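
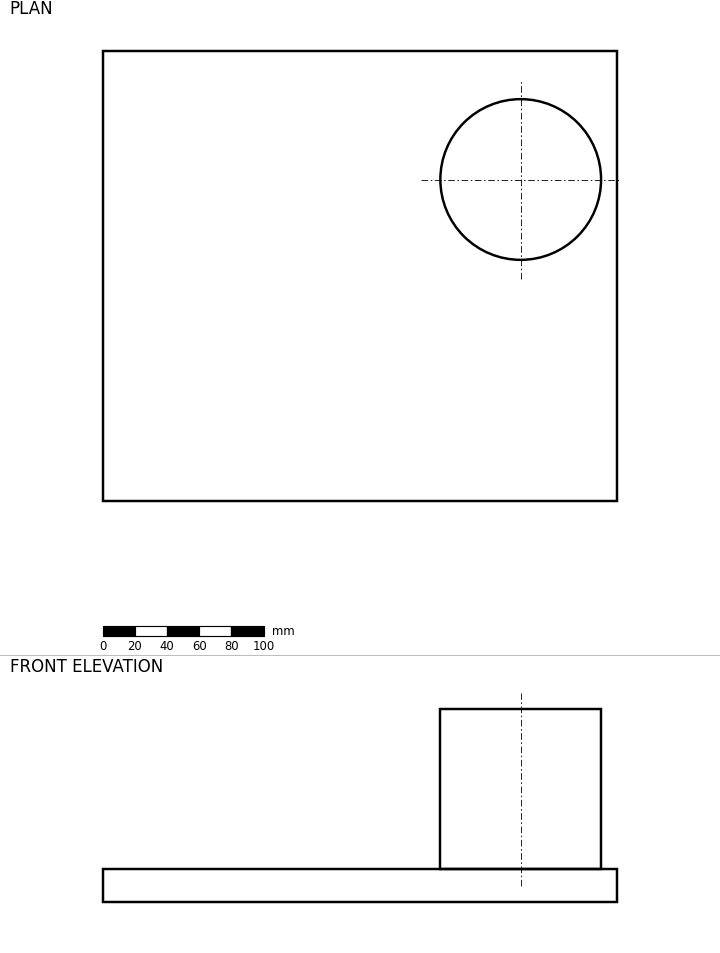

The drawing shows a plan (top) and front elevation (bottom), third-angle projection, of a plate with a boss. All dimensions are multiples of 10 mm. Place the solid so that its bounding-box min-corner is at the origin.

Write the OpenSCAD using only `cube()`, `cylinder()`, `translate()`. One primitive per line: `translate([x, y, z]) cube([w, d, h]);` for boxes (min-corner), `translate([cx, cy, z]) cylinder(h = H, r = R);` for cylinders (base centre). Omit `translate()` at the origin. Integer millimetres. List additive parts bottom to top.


cube([320, 280, 20]);
translate([260, 200, 20]) cylinder(h = 100, r = 50);


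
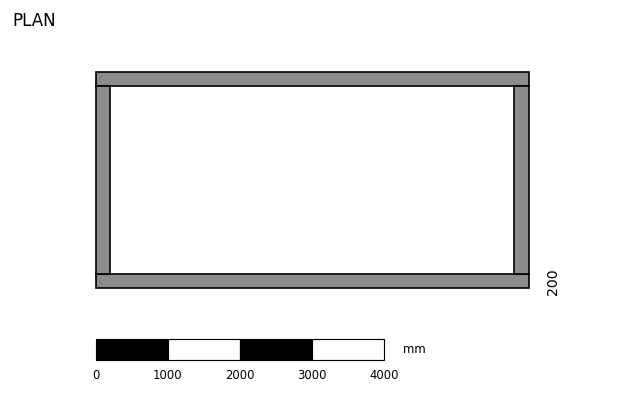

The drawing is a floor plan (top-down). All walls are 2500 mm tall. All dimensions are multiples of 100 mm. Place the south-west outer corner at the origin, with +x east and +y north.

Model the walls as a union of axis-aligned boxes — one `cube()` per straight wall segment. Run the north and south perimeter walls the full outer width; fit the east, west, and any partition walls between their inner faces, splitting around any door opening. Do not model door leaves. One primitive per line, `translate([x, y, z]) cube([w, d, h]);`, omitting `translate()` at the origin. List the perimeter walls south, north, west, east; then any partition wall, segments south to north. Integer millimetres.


cube([6000, 200, 2500]);
translate([0, 2800, 0]) cube([6000, 200, 2500]);
translate([0, 200, 0]) cube([200, 2600, 2500]);
translate([5800, 200, 0]) cube([200, 2600, 2500]);


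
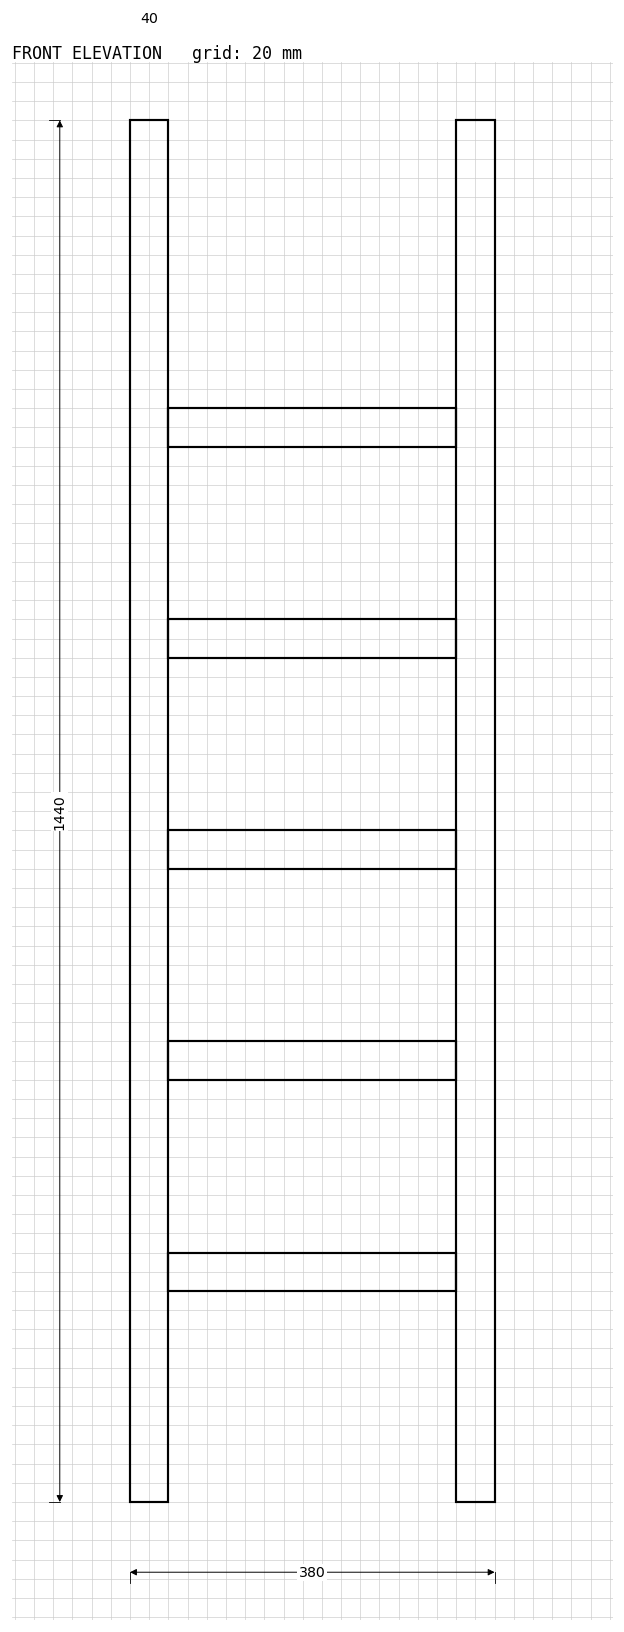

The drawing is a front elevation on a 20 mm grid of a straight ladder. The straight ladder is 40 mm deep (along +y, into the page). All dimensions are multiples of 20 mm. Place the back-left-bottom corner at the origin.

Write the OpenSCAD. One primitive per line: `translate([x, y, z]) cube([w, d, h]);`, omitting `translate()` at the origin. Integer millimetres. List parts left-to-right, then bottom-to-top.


cube([40, 40, 1440]);
translate([40, 0, 220]) cube([300, 40, 40]);
translate([40, 0, 440]) cube([300, 40, 40]);
translate([40, 0, 660]) cube([300, 40, 40]);
translate([40, 0, 880]) cube([300, 40, 40]);
translate([40, 0, 1100]) cube([300, 40, 40]);
translate([340, 0, 0]) cube([40, 40, 1440]);


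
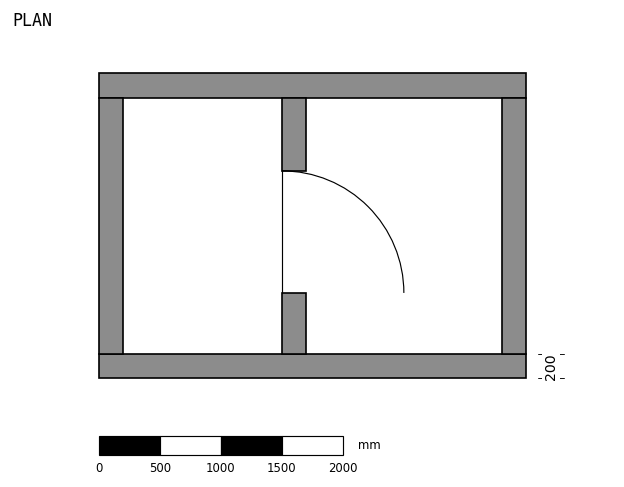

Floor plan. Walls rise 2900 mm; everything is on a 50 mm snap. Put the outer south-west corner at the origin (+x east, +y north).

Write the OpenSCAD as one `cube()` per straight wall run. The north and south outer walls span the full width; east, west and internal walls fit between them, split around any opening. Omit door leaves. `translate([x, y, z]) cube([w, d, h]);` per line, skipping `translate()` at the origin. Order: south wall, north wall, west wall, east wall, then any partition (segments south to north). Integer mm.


cube([3500, 200, 2900]);
translate([0, 2300, 0]) cube([3500, 200, 2900]);
translate([0, 200, 0]) cube([200, 2100, 2900]);
translate([3300, 200, 0]) cube([200, 2100, 2900]);
translate([1500, 200, 0]) cube([200, 500, 2900]);
translate([1500, 1700, 0]) cube([200, 600, 2900]);


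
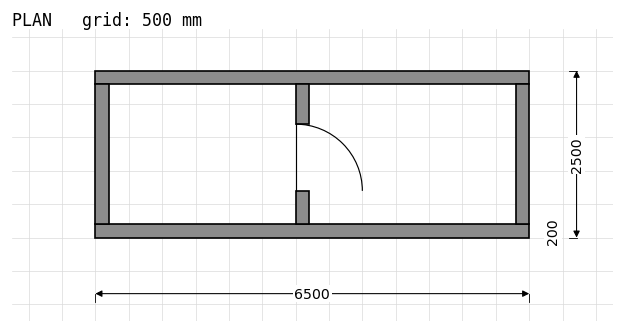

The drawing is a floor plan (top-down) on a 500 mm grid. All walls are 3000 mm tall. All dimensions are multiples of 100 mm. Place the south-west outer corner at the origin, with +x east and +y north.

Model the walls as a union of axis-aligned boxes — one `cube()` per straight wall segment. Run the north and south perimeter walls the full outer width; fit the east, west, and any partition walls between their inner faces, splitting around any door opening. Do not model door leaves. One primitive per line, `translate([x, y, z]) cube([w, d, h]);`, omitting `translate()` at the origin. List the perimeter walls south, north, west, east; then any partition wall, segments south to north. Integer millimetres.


cube([6500, 200, 3000]);
translate([0, 2300, 0]) cube([6500, 200, 3000]);
translate([0, 200, 0]) cube([200, 2100, 3000]);
translate([6300, 200, 0]) cube([200, 2100, 3000]);
translate([3000, 200, 0]) cube([200, 500, 3000]);
translate([3000, 1700, 0]) cube([200, 600, 3000]);


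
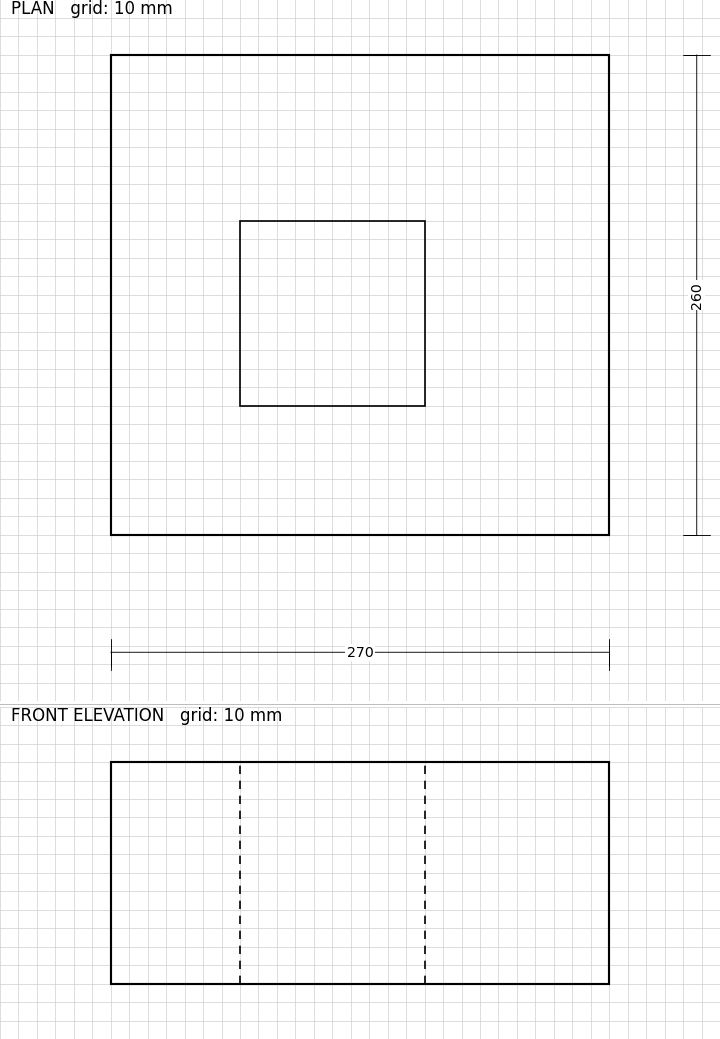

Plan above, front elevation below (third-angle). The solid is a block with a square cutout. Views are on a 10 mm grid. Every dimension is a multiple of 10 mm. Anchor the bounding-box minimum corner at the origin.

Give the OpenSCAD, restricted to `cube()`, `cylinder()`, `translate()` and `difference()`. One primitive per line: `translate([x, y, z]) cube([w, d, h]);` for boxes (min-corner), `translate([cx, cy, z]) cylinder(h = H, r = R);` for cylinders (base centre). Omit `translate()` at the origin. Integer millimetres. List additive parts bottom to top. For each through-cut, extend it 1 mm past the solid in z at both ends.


difference() {
  cube([270, 260, 120]);
  translate([70, 70, -1]) cube([100, 100, 122]);
}


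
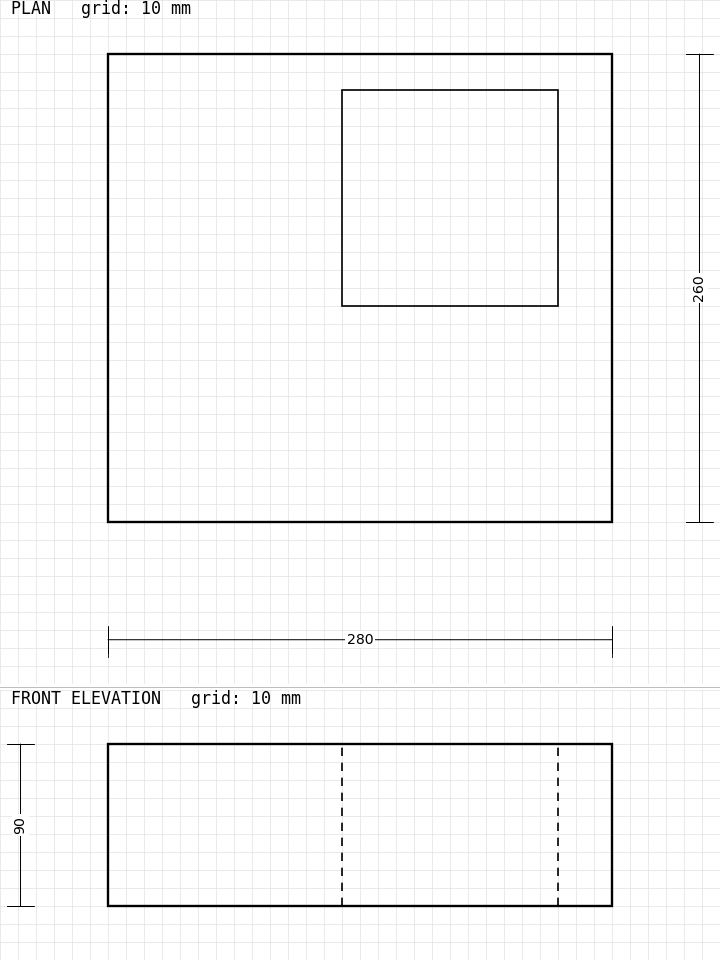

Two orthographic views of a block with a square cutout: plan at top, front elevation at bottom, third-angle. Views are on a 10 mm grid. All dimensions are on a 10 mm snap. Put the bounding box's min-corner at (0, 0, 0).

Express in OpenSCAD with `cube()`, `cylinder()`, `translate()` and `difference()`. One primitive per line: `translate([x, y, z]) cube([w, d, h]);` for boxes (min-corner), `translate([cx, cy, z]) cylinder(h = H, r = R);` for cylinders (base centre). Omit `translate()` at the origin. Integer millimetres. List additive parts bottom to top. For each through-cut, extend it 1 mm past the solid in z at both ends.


difference() {
  cube([280, 260, 90]);
  translate([130, 120, -1]) cube([120, 120, 92]);
}


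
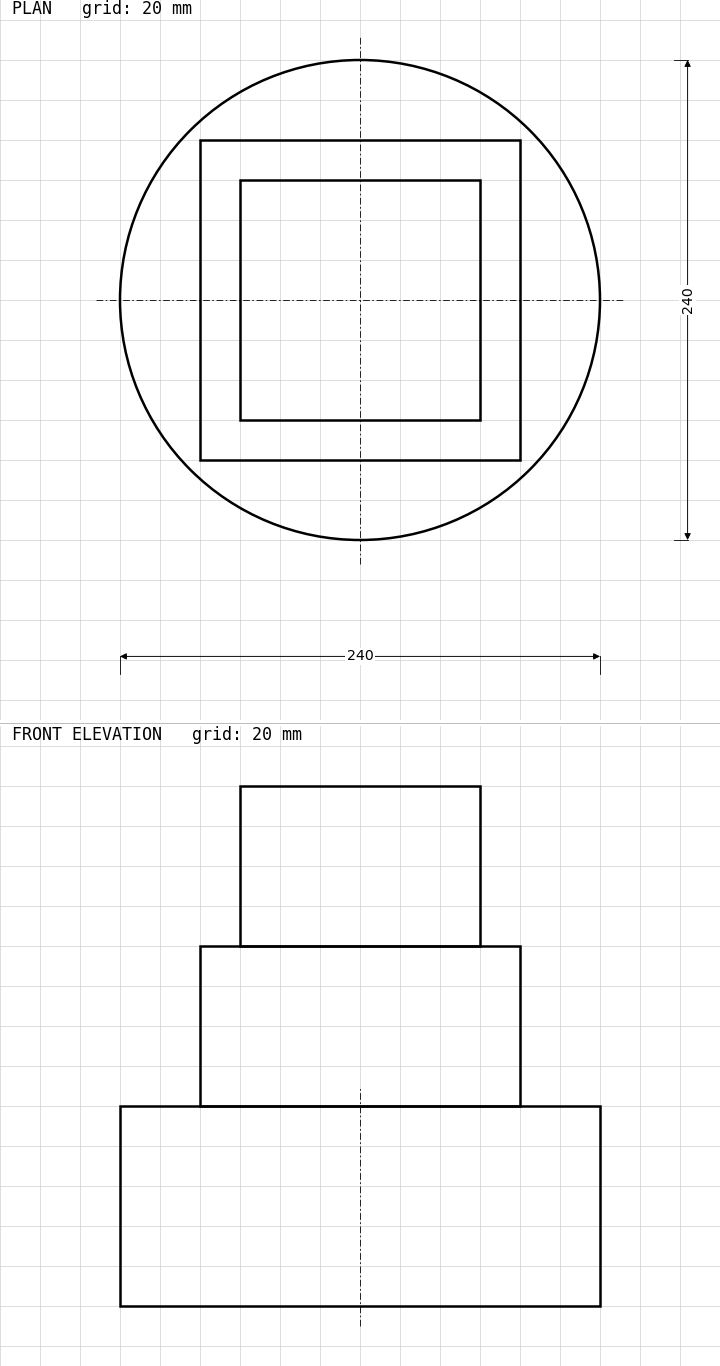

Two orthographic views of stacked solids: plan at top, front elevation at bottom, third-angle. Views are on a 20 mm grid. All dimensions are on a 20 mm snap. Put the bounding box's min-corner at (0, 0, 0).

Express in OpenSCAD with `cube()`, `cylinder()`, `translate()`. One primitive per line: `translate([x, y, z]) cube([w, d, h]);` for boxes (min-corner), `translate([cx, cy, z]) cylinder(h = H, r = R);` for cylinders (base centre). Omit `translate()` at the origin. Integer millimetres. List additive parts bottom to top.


translate([120, 120, 0]) cylinder(h = 100, r = 120);
translate([40, 40, 100]) cube([160, 160, 80]);
translate([60, 60, 180]) cube([120, 120, 80]);


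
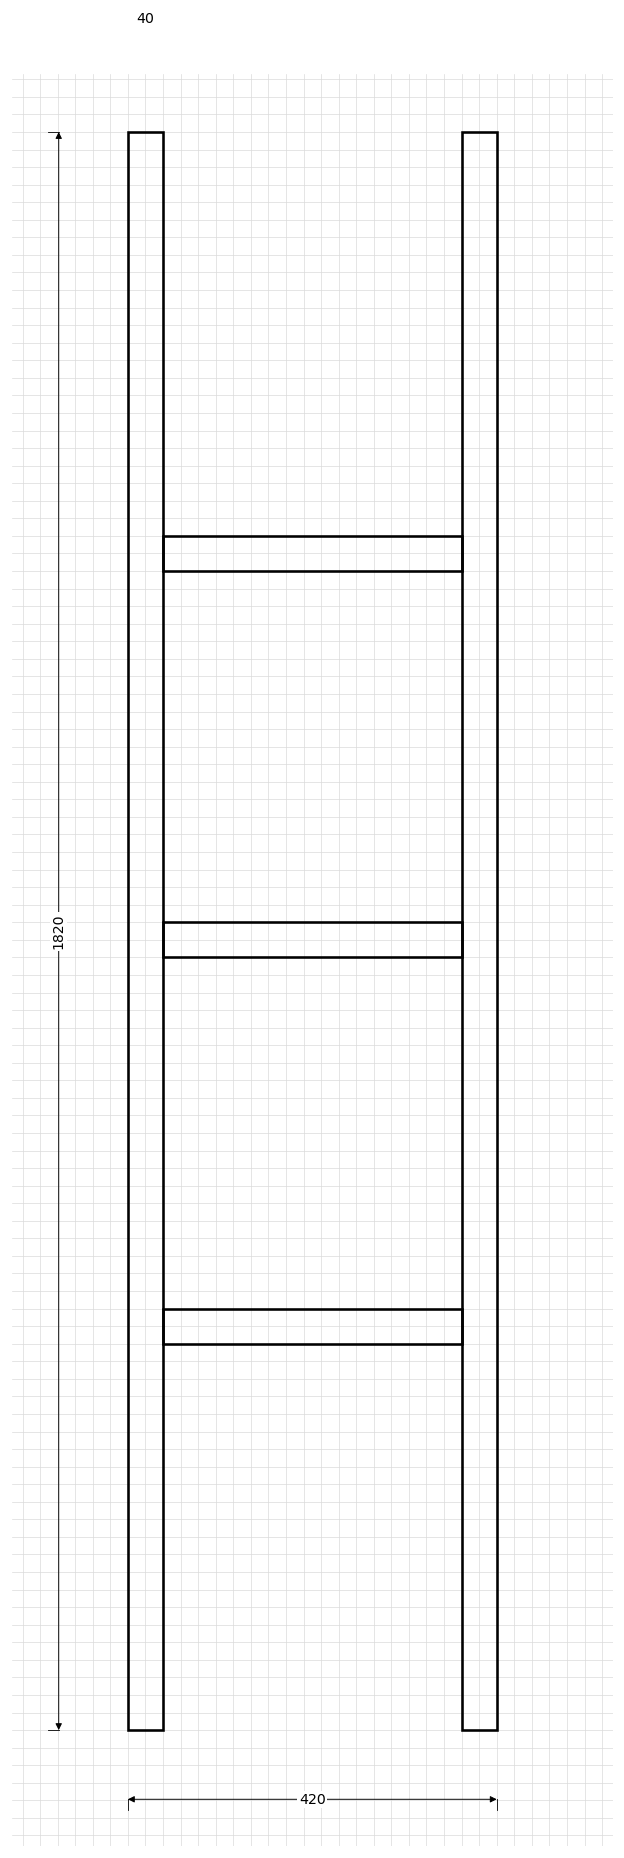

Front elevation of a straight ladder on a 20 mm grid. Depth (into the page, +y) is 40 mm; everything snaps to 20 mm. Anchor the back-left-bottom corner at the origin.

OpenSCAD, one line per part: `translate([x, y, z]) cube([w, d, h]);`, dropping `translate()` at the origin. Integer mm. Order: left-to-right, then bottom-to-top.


cube([40, 40, 1820]);
translate([40, 0, 440]) cube([340, 40, 40]);
translate([40, 0, 880]) cube([340, 40, 40]);
translate([40, 0, 1320]) cube([340, 40, 40]);
translate([380, 0, 0]) cube([40, 40, 1820]);


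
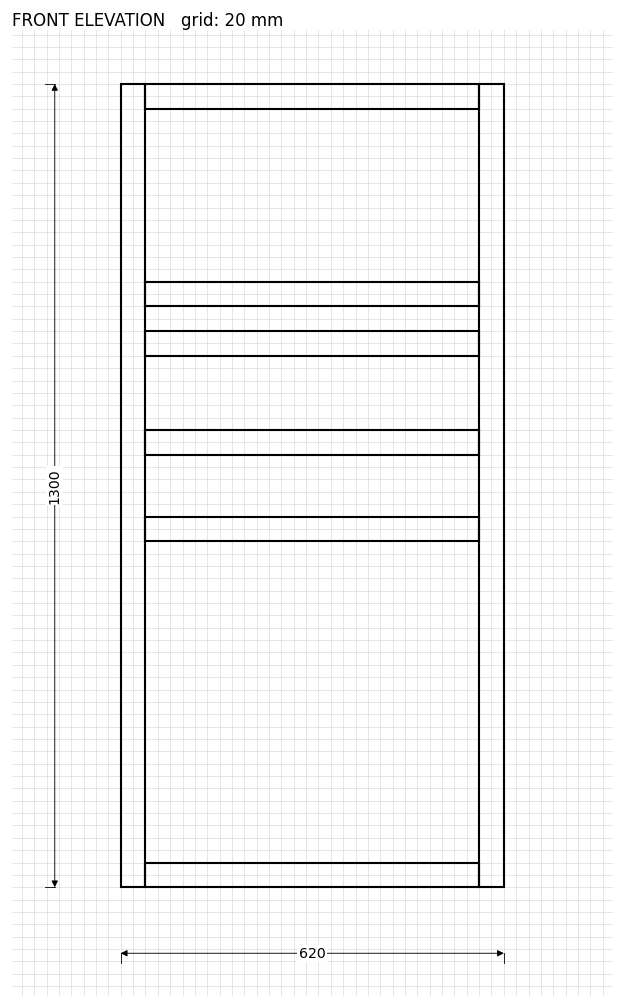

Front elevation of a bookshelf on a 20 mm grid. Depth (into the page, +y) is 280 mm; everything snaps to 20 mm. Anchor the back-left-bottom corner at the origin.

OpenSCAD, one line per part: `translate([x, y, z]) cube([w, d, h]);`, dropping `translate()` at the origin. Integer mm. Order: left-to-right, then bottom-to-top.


cube([40, 280, 1300]);
translate([40, 0, 0]) cube([540, 280, 40]);
translate([40, 0, 560]) cube([540, 280, 40]);
translate([40, 0, 700]) cube([540, 280, 40]);
translate([40, 0, 860]) cube([540, 280, 40]);
translate([40, 0, 940]) cube([540, 280, 40]);
translate([40, 0, 1260]) cube([540, 280, 40]);
translate([580, 0, 0]) cube([40, 280, 1300]);


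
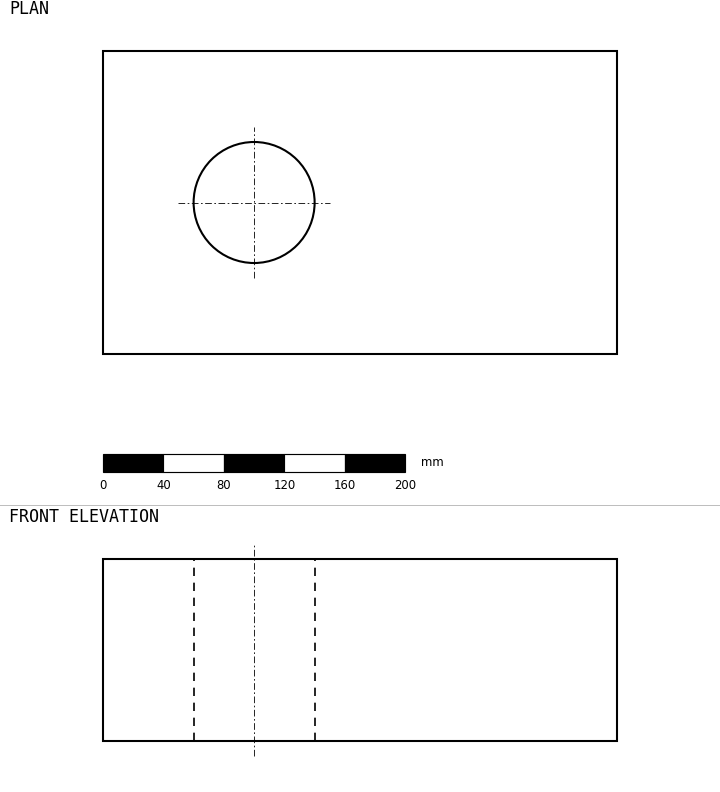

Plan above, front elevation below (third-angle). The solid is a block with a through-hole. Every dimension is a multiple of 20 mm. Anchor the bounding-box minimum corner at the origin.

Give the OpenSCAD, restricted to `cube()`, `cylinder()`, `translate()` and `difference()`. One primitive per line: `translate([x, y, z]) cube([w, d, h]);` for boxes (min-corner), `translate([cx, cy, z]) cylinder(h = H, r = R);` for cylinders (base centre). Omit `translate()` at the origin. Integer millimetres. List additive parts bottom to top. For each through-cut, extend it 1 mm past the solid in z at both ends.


difference() {
  cube([340, 200, 120]);
  translate([100, 100, -1]) cylinder(h = 122, r = 40);
}


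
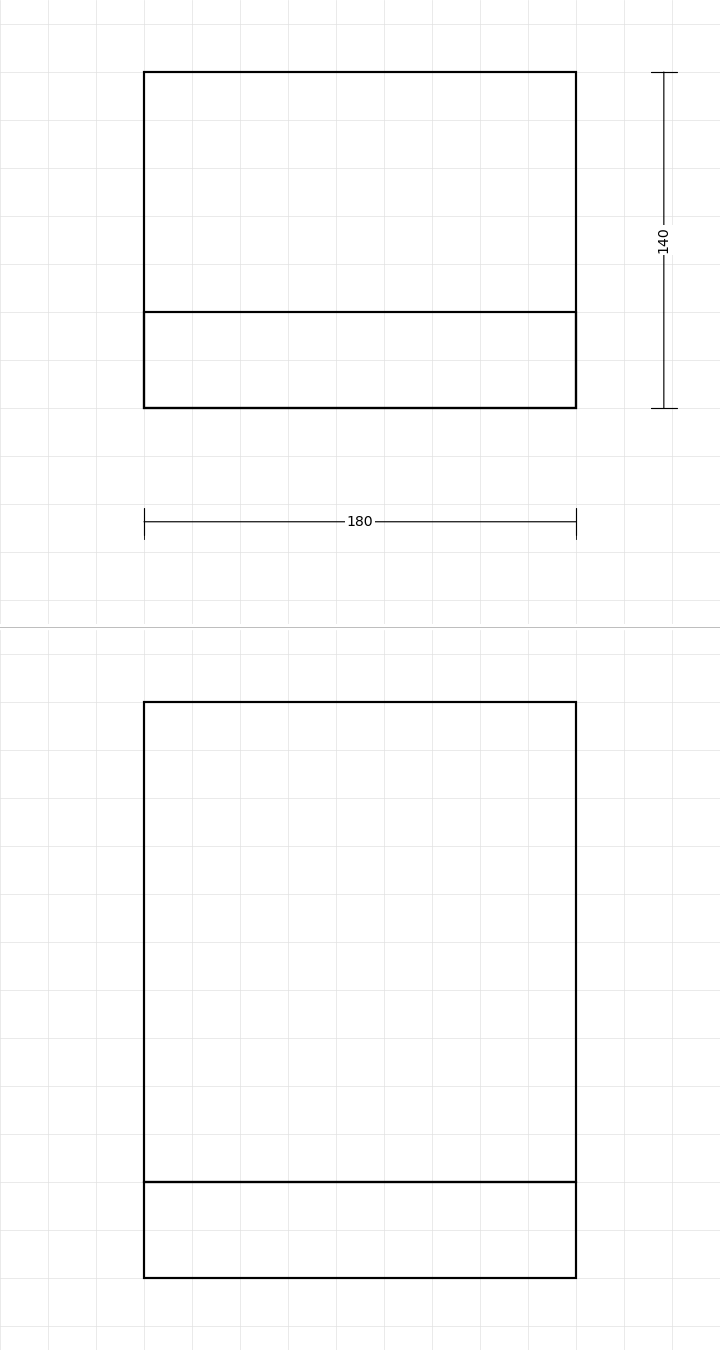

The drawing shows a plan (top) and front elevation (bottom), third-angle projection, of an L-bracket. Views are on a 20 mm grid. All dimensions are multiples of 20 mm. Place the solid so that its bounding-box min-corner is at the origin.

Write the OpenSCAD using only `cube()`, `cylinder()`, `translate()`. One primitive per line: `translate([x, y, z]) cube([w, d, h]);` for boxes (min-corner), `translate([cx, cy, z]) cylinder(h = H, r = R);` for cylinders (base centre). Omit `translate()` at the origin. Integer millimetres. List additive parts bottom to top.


cube([180, 140, 40]);
translate([0, 0, 40]) cube([180, 40, 200]);


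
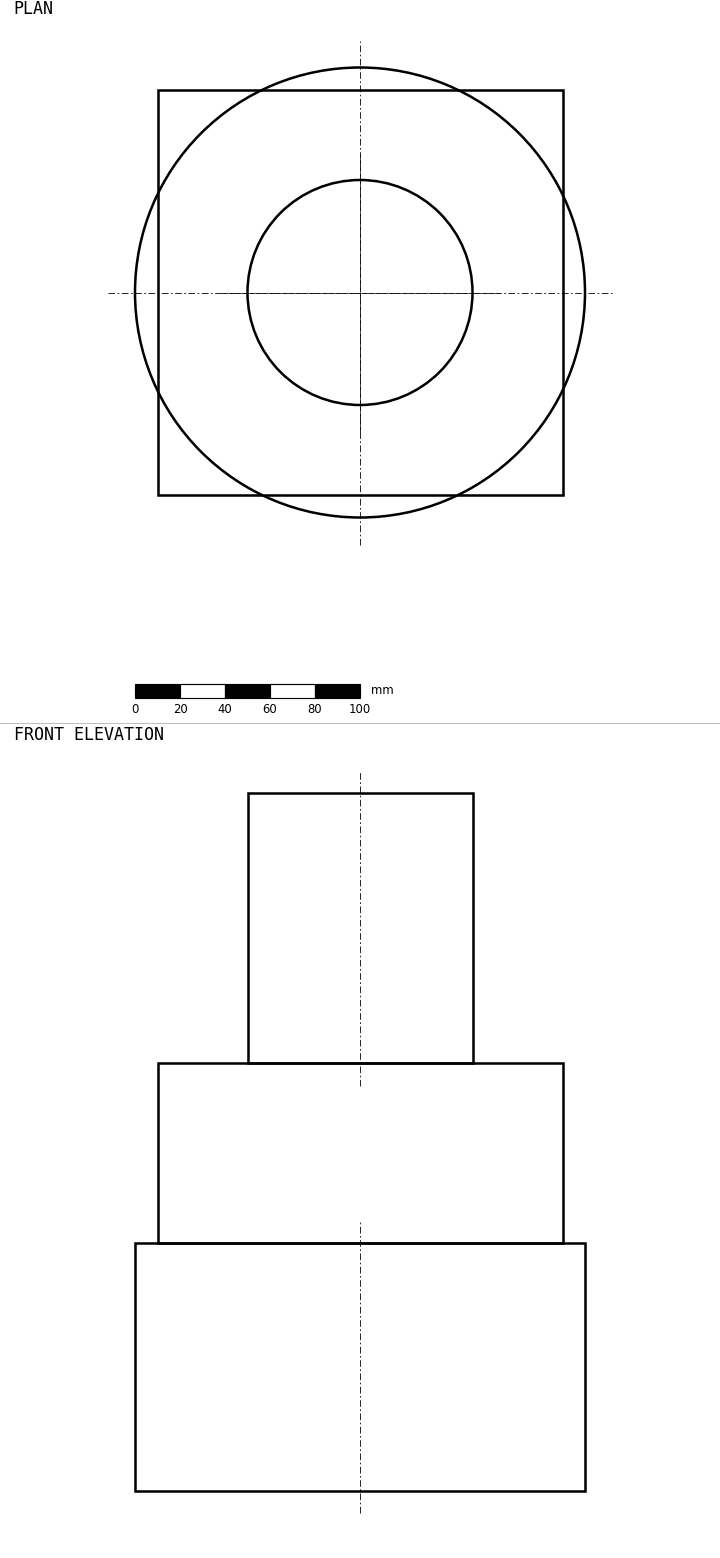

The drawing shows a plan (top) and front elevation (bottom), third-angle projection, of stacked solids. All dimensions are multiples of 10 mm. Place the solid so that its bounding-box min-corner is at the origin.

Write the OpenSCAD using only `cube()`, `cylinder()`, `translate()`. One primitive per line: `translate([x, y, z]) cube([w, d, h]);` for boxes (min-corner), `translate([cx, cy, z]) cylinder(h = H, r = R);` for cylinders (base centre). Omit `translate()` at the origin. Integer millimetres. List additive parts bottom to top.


translate([100, 100, 0]) cylinder(h = 110, r = 100);
translate([10, 10, 110]) cube([180, 180, 80]);
translate([100, 100, 190]) cylinder(h = 120, r = 50);


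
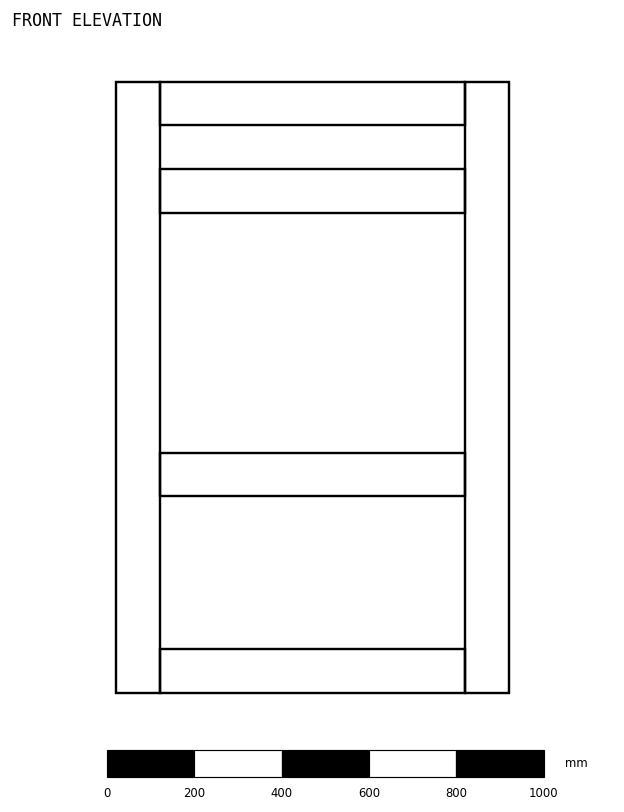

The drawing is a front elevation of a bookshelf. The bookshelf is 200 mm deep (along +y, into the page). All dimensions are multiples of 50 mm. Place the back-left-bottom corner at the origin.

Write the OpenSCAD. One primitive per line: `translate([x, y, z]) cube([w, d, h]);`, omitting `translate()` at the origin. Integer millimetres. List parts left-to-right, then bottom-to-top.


cube([100, 200, 1400]);
translate([100, 0, 0]) cube([700, 200, 100]);
translate([100, 0, 450]) cube([700, 200, 100]);
translate([100, 0, 1100]) cube([700, 200, 100]);
translate([100, 0, 1300]) cube([700, 200, 100]);
translate([800, 0, 0]) cube([100, 200, 1400]);


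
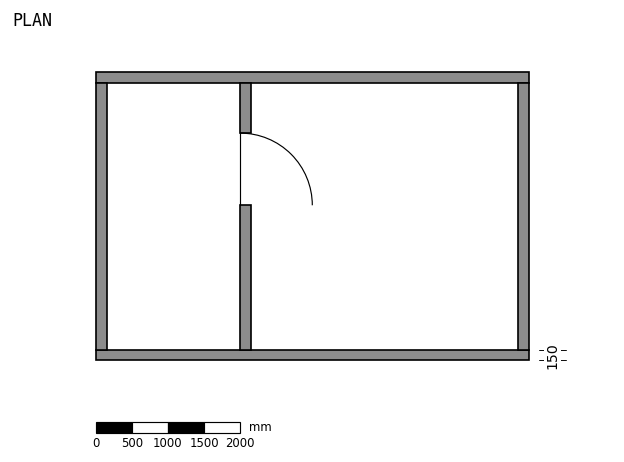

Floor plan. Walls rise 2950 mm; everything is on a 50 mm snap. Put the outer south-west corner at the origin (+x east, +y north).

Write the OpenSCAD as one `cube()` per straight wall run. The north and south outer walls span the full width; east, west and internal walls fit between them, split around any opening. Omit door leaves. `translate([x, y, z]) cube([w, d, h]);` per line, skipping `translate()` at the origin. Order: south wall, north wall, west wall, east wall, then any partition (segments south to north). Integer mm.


cube([6000, 150, 2950]);
translate([0, 3850, 0]) cube([6000, 150, 2950]);
translate([0, 150, 0]) cube([150, 3700, 2950]);
translate([5850, 150, 0]) cube([150, 3700, 2950]);
translate([2000, 150, 0]) cube([150, 2000, 2950]);
translate([2000, 3150, 0]) cube([150, 700, 2950]);


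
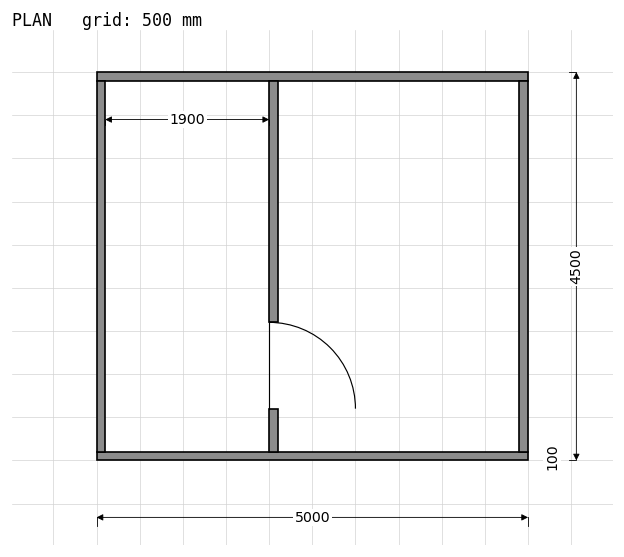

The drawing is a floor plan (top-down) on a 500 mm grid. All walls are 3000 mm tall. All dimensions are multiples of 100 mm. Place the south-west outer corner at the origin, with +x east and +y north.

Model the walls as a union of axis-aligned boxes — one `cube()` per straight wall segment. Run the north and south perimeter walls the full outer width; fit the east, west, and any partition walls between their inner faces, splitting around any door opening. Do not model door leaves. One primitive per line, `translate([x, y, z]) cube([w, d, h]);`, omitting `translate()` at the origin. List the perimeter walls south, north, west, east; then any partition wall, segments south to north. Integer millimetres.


cube([5000, 100, 3000]);
translate([0, 4400, 0]) cube([5000, 100, 3000]);
translate([0, 100, 0]) cube([100, 4300, 3000]);
translate([4900, 100, 0]) cube([100, 4300, 3000]);
translate([2000, 100, 0]) cube([100, 500, 3000]);
translate([2000, 1600, 0]) cube([100, 2800, 3000]);


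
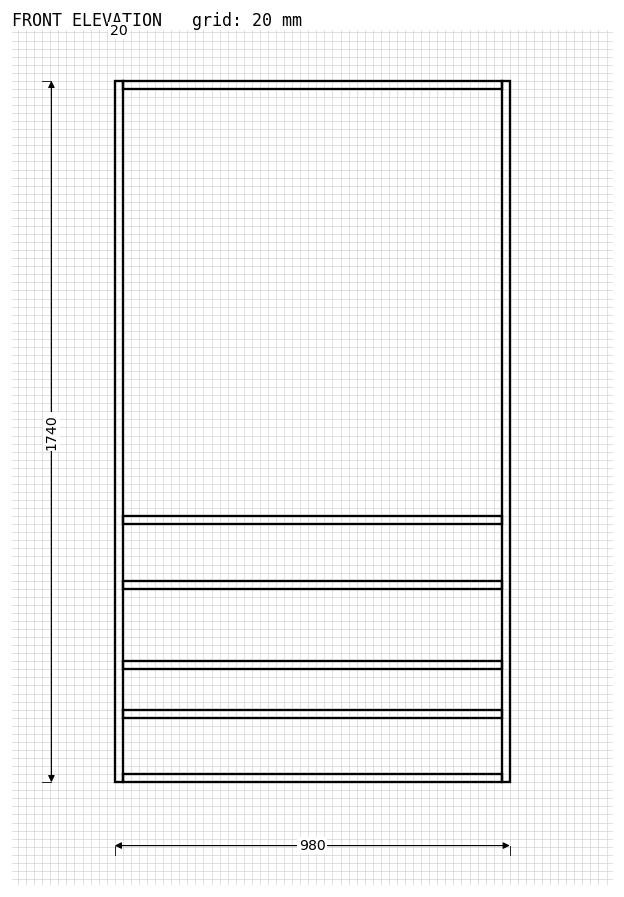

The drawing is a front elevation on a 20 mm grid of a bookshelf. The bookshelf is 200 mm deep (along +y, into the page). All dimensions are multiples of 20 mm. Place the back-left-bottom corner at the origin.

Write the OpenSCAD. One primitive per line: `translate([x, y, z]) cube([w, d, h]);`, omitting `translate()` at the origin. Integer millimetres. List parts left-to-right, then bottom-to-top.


cube([20, 200, 1740]);
translate([20, 0, 0]) cube([940, 200, 20]);
translate([20, 0, 160]) cube([940, 200, 20]);
translate([20, 0, 280]) cube([940, 200, 20]);
translate([20, 0, 480]) cube([940, 200, 20]);
translate([20, 0, 640]) cube([940, 200, 20]);
translate([20, 0, 1720]) cube([940, 200, 20]);
translate([960, 0, 0]) cube([20, 200, 1740]);


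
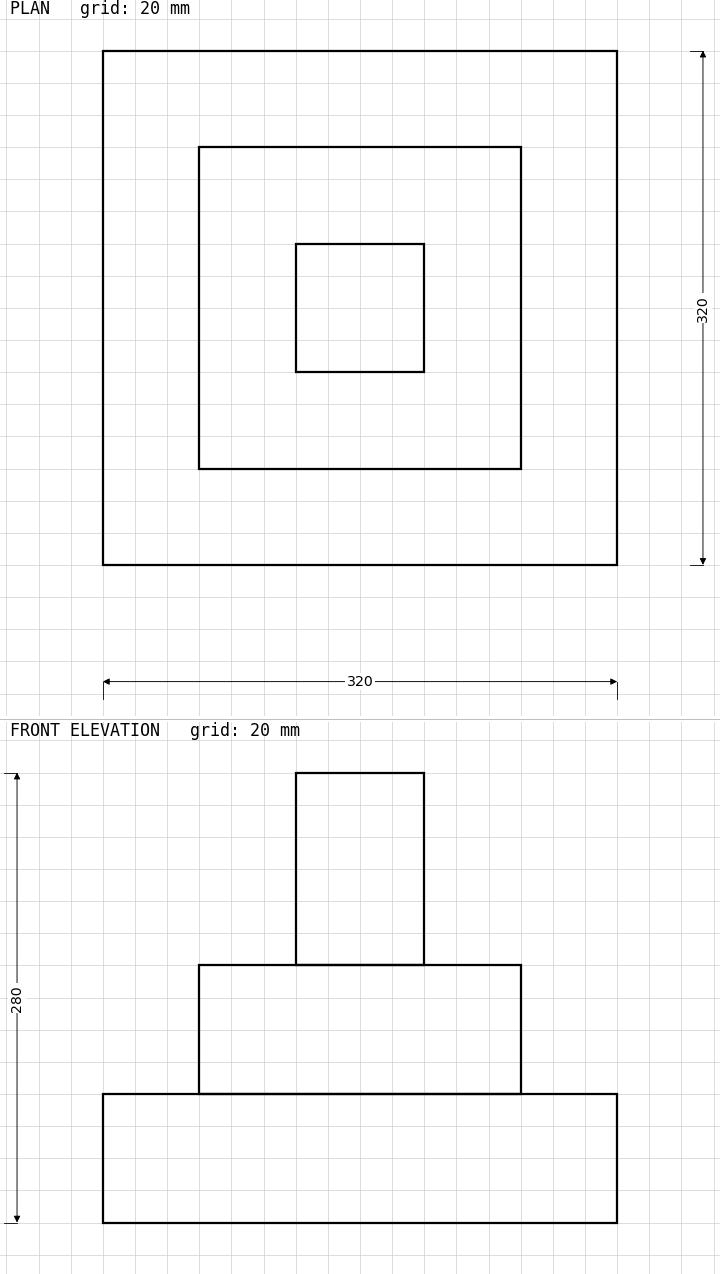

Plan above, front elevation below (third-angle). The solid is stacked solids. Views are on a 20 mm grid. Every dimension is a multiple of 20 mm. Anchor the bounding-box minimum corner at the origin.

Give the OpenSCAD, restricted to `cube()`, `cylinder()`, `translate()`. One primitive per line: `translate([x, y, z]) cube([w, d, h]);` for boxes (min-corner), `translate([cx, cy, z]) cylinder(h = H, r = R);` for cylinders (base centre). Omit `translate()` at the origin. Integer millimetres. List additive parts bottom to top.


cube([320, 320, 80]);
translate([60, 60, 80]) cube([200, 200, 80]);
translate([120, 120, 160]) cube([80, 80, 120]);


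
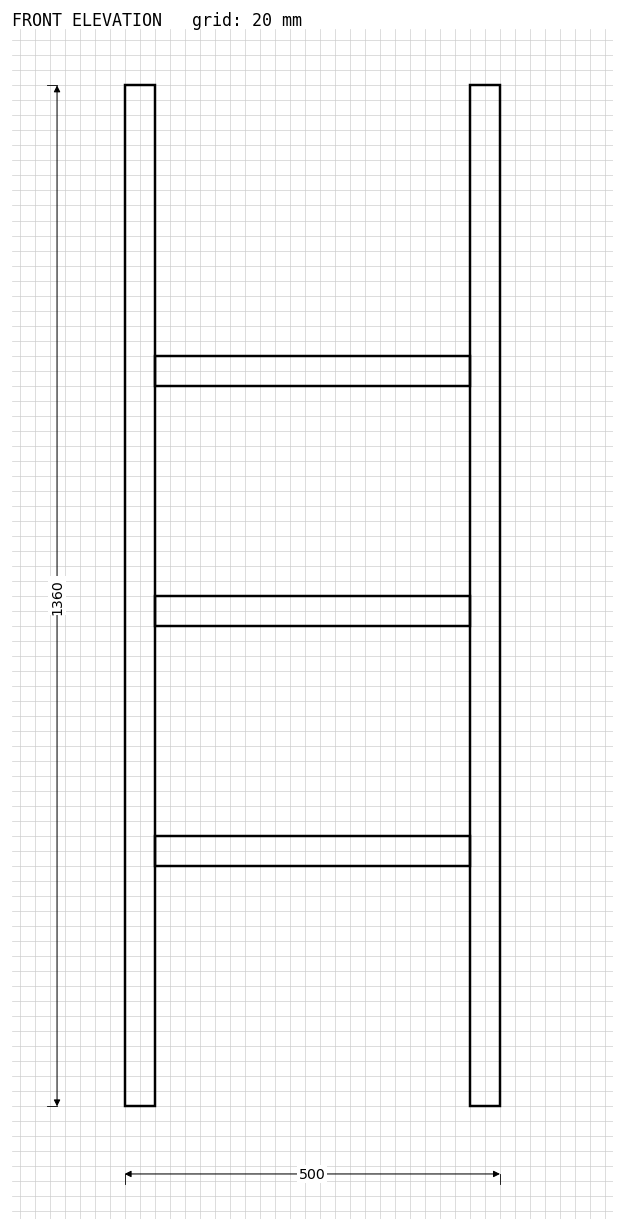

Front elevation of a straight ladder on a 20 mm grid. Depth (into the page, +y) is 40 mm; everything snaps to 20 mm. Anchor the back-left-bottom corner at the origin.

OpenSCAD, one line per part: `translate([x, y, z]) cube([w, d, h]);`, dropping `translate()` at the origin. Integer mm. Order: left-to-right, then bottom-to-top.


cube([40, 40, 1360]);
translate([40, 0, 320]) cube([420, 40, 40]);
translate([40, 0, 640]) cube([420, 40, 40]);
translate([40, 0, 960]) cube([420, 40, 40]);
translate([460, 0, 0]) cube([40, 40, 1360]);


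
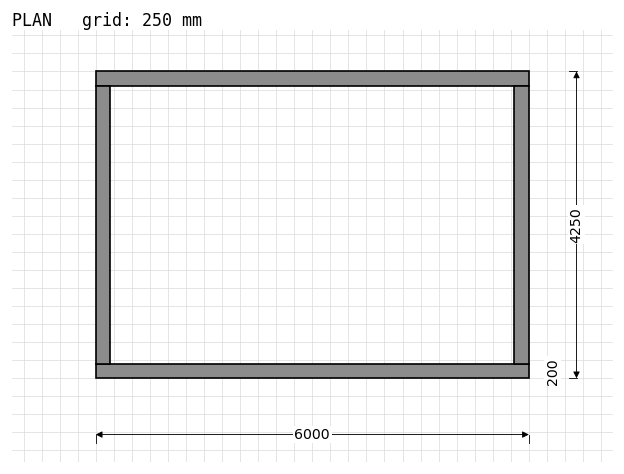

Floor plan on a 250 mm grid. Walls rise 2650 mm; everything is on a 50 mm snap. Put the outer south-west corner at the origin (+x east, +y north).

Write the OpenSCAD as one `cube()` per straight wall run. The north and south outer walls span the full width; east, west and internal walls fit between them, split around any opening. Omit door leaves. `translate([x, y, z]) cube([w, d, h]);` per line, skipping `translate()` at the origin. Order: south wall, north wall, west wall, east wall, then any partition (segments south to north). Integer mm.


cube([6000, 200, 2650]);
translate([0, 4050, 0]) cube([6000, 200, 2650]);
translate([0, 200, 0]) cube([200, 3850, 2650]);
translate([5800, 200, 0]) cube([200, 3850, 2650]);


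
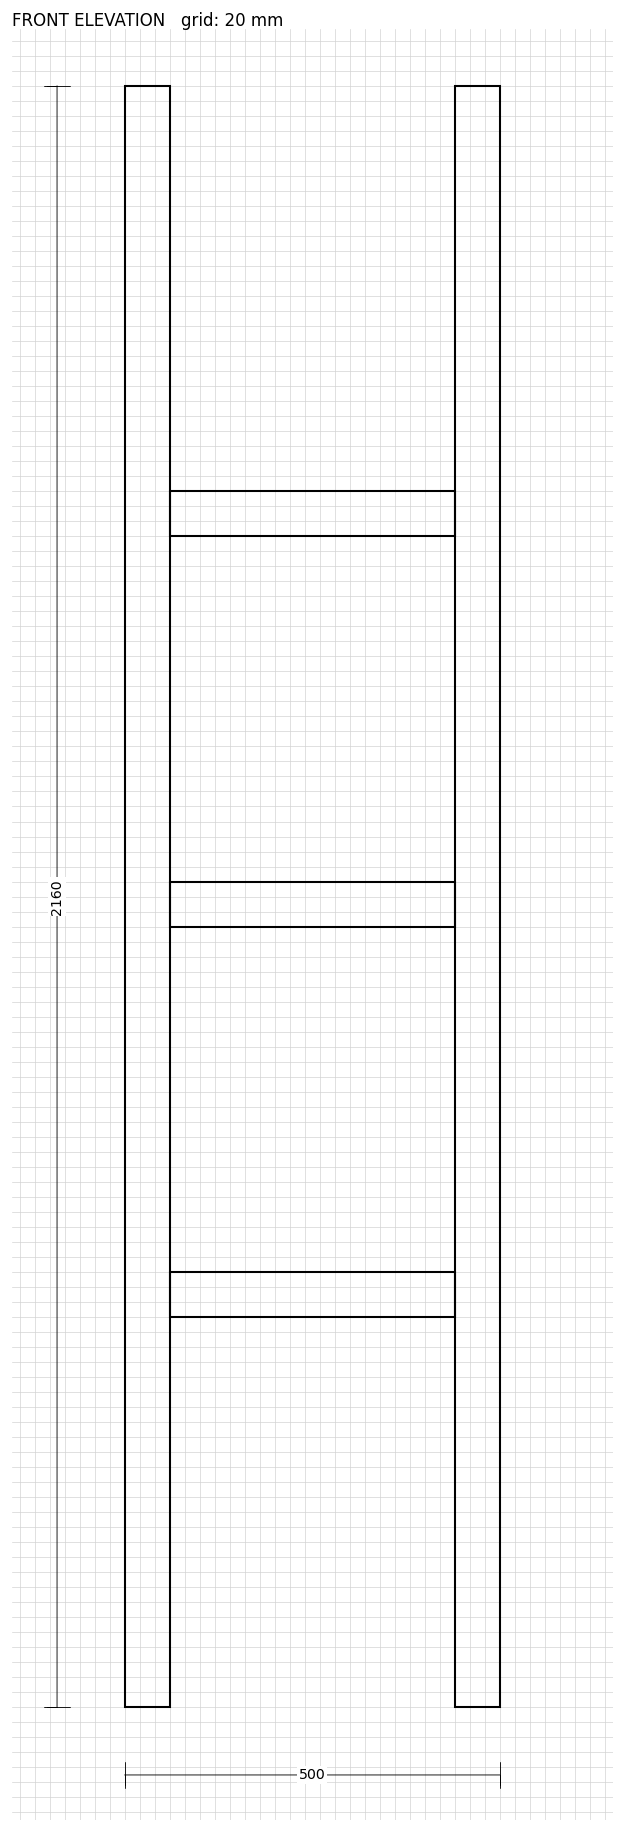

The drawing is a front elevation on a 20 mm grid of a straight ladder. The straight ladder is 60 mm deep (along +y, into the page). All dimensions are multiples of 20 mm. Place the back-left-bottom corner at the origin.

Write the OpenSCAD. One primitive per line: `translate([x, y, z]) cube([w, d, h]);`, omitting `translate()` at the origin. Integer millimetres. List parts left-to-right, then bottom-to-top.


cube([60, 60, 2160]);
translate([60, 0, 520]) cube([380, 60, 60]);
translate([60, 0, 1040]) cube([380, 60, 60]);
translate([60, 0, 1560]) cube([380, 60, 60]);
translate([440, 0, 0]) cube([60, 60, 2160]);


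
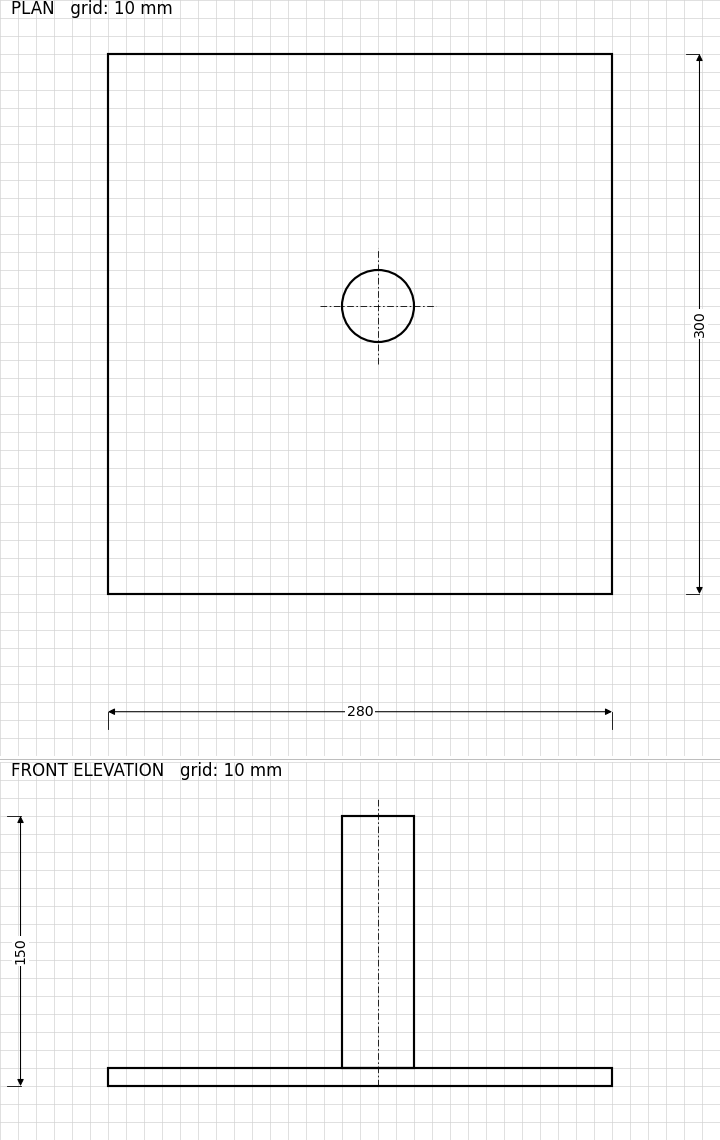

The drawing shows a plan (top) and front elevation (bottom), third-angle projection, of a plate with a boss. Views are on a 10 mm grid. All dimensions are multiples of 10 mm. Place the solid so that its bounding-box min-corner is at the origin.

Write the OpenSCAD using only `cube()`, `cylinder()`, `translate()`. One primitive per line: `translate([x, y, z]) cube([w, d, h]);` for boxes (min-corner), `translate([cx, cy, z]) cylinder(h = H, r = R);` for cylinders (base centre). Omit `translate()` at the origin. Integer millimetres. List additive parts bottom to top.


cube([280, 300, 10]);
translate([150, 160, 10]) cylinder(h = 140, r = 20);


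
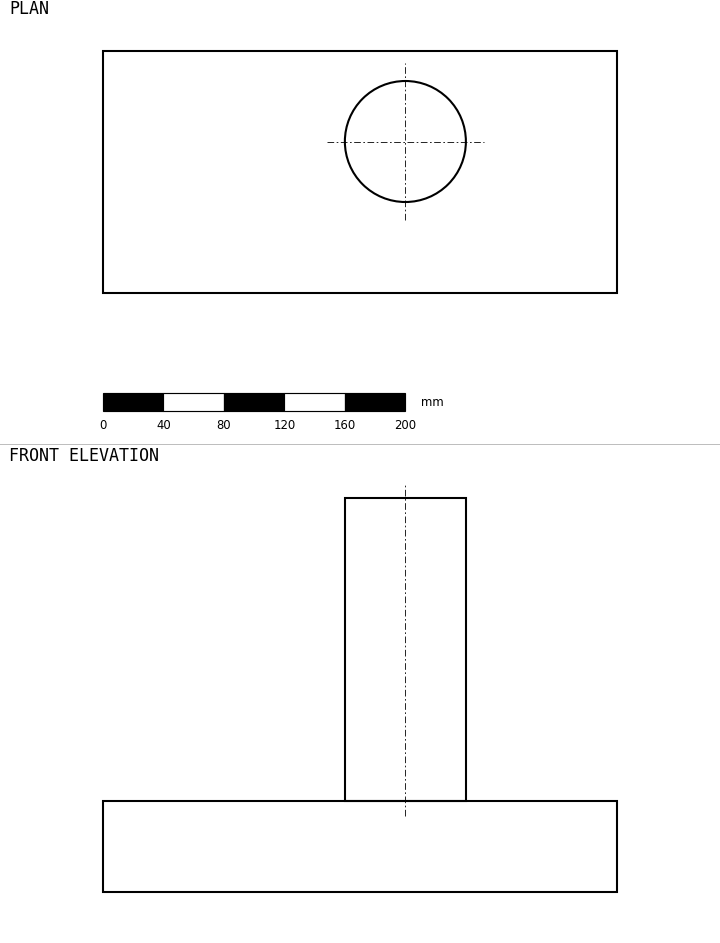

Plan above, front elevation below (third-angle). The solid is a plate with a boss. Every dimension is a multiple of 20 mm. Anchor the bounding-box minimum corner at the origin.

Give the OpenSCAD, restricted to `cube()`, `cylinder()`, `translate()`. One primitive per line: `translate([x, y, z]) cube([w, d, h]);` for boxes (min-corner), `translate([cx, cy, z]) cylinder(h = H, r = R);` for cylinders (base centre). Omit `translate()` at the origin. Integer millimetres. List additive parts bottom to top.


cube([340, 160, 60]);
translate([200, 100, 60]) cylinder(h = 200, r = 40);


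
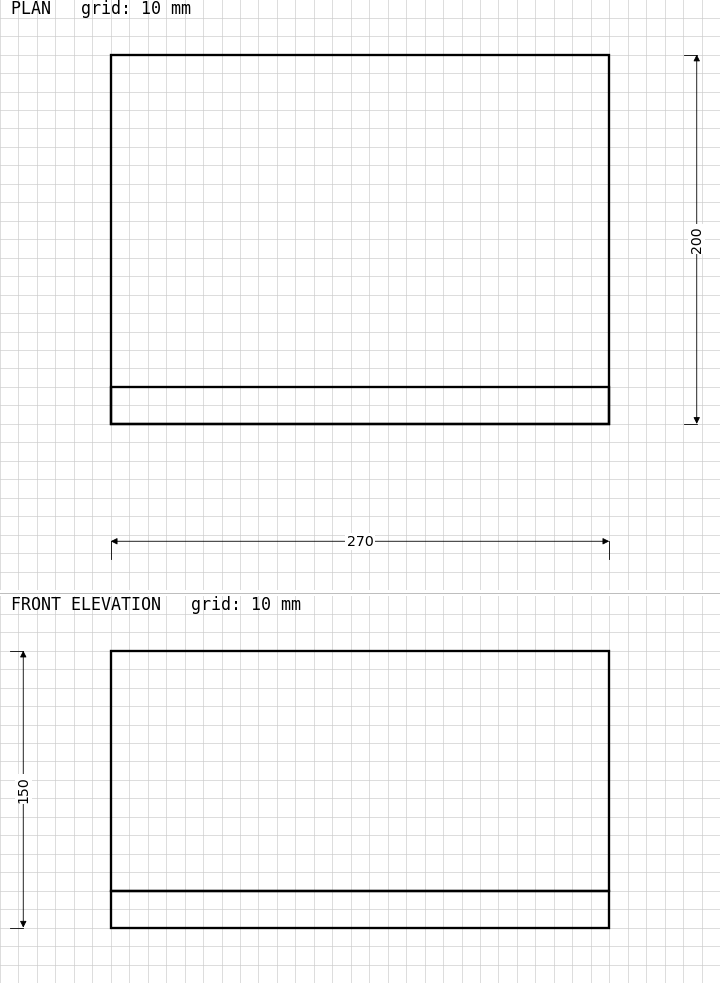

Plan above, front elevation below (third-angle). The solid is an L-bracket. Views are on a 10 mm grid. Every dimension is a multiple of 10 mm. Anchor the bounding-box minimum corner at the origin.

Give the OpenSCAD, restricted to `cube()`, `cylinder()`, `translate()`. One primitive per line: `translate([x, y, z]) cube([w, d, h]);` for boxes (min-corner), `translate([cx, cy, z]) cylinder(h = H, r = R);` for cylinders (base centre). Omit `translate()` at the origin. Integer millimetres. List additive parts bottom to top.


cube([270, 200, 20]);
translate([0, 0, 20]) cube([270, 20, 130]);


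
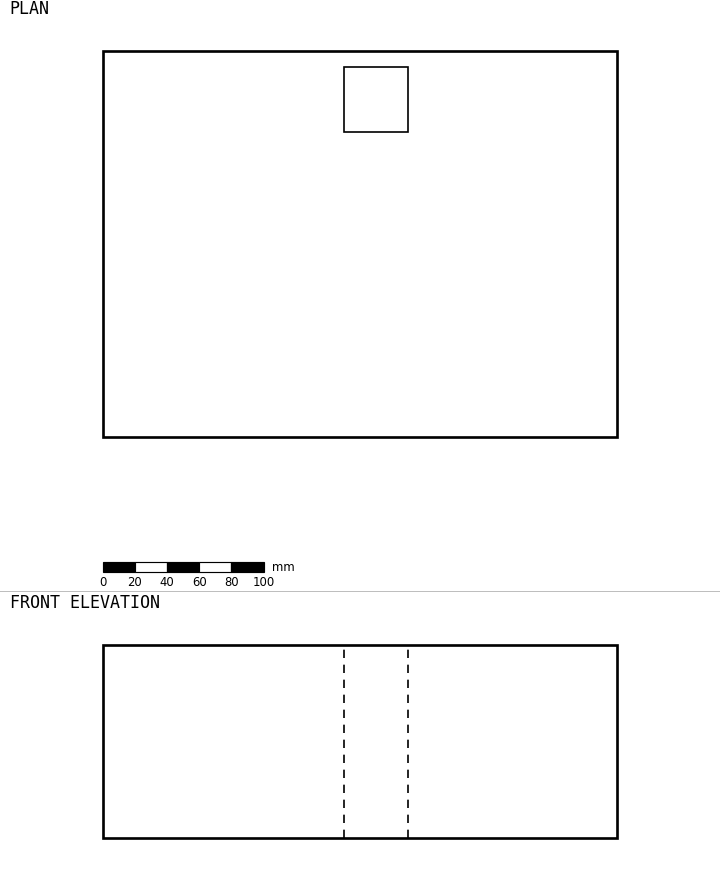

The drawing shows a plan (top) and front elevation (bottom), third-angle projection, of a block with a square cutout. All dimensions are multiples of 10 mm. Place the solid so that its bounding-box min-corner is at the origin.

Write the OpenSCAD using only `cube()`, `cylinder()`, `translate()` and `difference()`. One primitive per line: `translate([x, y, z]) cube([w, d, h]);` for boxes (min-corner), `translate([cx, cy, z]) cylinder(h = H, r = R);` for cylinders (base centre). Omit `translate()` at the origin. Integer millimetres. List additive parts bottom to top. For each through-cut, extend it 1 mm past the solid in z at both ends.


difference() {
  cube([320, 240, 120]);
  translate([150, 190, -1]) cube([40, 40, 122]);
}


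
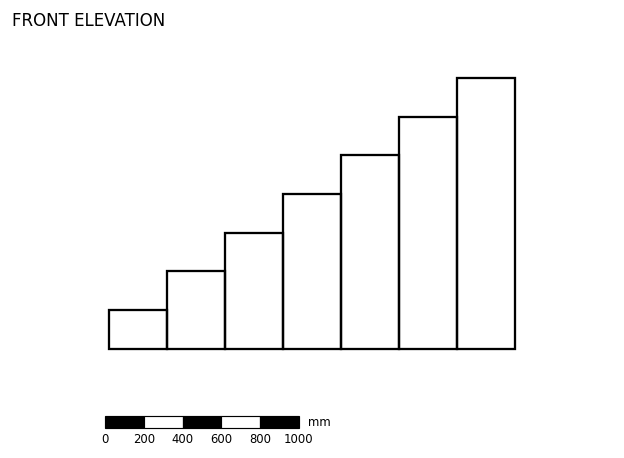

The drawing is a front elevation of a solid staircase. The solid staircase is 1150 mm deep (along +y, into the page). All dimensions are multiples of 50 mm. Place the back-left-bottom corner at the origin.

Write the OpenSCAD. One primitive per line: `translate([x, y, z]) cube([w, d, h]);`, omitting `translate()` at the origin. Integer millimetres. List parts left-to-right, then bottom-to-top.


cube([300, 1150, 200]);
translate([300, 0, 0]) cube([300, 1150, 400]);
translate([600, 0, 0]) cube([300, 1150, 600]);
translate([900, 0, 0]) cube([300, 1150, 800]);
translate([1200, 0, 0]) cube([300, 1150, 1000]);
translate([1500, 0, 0]) cube([300, 1150, 1200]);
translate([1800, 0, 0]) cube([300, 1150, 1400]);


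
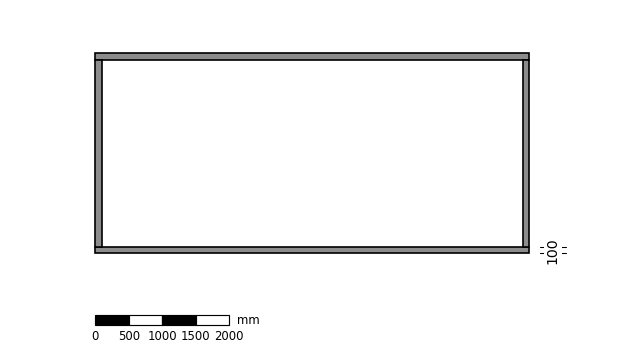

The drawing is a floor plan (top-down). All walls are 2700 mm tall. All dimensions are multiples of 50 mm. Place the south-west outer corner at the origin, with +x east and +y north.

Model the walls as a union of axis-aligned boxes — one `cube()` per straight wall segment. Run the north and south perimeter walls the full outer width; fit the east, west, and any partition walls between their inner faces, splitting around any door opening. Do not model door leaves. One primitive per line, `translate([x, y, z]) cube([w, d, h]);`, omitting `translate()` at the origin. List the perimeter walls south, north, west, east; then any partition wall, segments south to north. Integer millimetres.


cube([6500, 100, 2700]);
translate([0, 2900, 0]) cube([6500, 100, 2700]);
translate([0, 100, 0]) cube([100, 2800, 2700]);
translate([6400, 100, 0]) cube([100, 2800, 2700]);


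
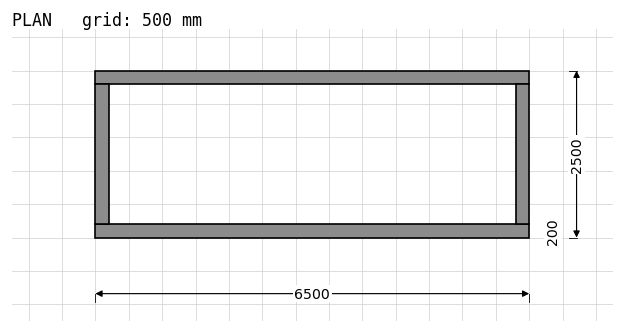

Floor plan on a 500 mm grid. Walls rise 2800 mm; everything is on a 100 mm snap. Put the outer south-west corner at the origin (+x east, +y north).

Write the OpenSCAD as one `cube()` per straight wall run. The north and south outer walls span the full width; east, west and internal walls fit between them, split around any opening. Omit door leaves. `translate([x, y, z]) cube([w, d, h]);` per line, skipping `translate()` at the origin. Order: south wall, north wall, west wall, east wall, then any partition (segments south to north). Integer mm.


cube([6500, 200, 2800]);
translate([0, 2300, 0]) cube([6500, 200, 2800]);
translate([0, 200, 0]) cube([200, 2100, 2800]);
translate([6300, 200, 0]) cube([200, 2100, 2800]);


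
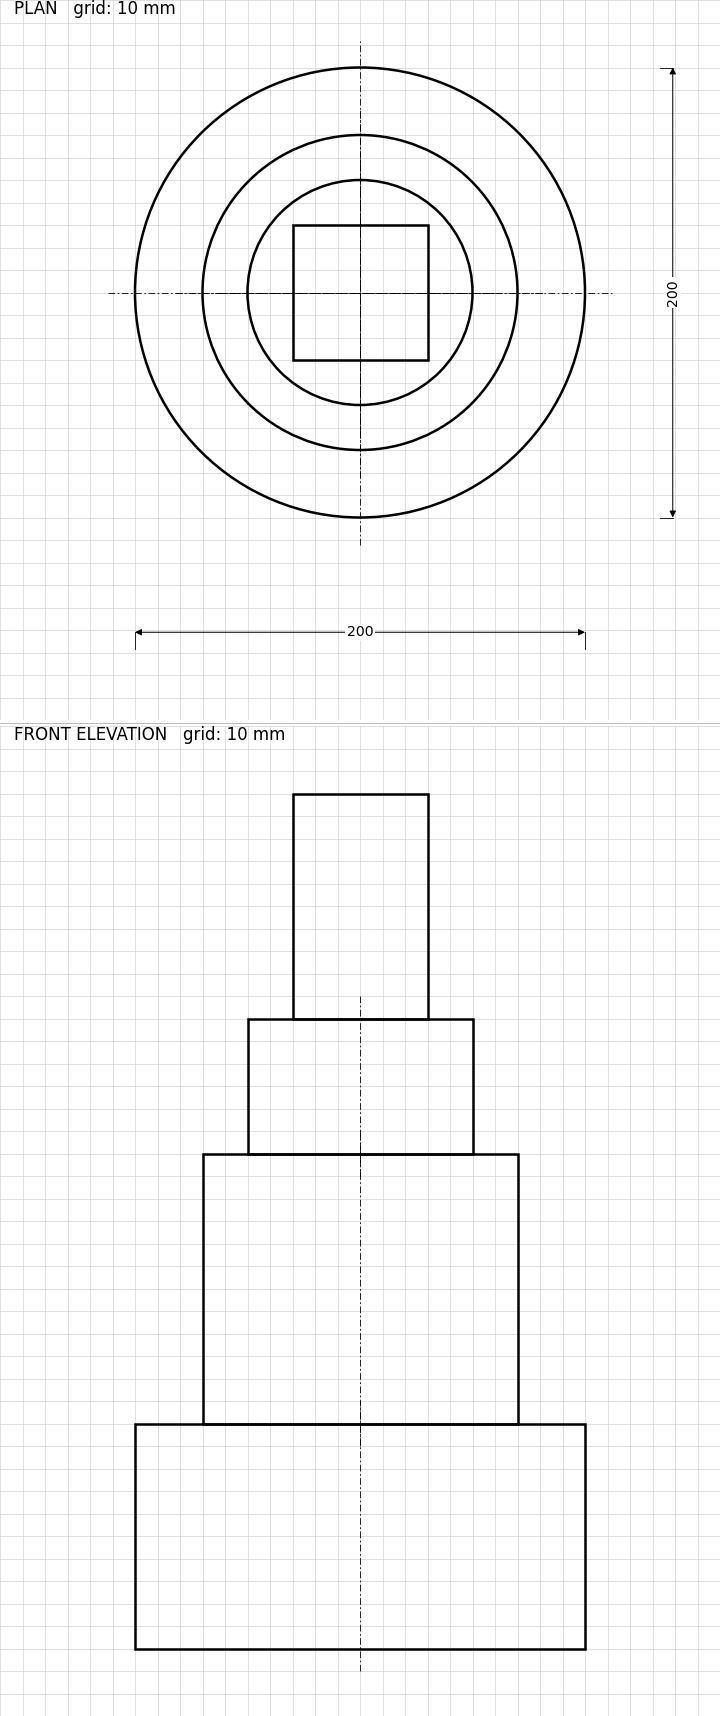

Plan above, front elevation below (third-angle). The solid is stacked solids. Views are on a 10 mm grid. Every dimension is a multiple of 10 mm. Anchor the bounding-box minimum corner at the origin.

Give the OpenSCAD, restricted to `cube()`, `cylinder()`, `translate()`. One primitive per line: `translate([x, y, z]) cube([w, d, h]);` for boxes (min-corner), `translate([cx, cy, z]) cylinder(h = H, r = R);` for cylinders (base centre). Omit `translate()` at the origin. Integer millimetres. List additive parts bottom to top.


translate([100, 100, 0]) cylinder(h = 100, r = 100);
translate([100, 100, 100]) cylinder(h = 120, r = 70);
translate([100, 100, 220]) cylinder(h = 60, r = 50);
translate([70, 70, 280]) cube([60, 60, 100]);


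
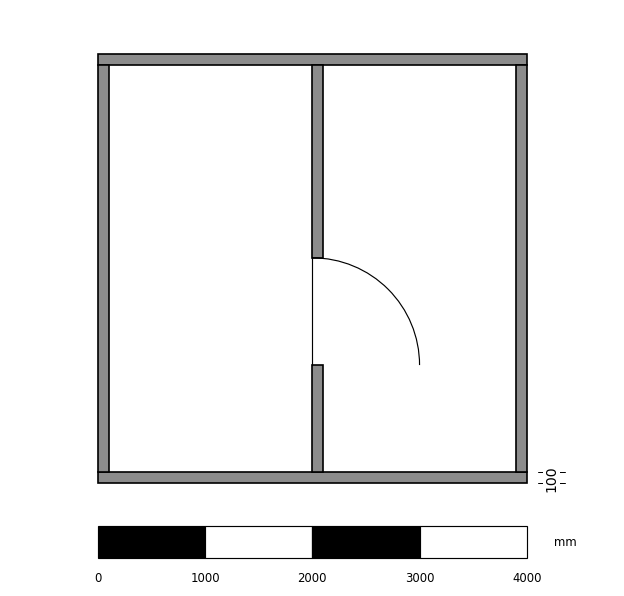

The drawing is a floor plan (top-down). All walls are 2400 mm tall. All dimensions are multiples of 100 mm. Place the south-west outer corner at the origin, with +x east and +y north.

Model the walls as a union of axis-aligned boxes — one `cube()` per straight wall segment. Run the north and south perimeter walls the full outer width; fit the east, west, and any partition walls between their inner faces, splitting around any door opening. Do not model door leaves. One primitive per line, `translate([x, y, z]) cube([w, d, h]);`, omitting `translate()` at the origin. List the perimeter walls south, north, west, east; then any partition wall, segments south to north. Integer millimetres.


cube([4000, 100, 2400]);
translate([0, 3900, 0]) cube([4000, 100, 2400]);
translate([0, 100, 0]) cube([100, 3800, 2400]);
translate([3900, 100, 0]) cube([100, 3800, 2400]);
translate([2000, 100, 0]) cube([100, 1000, 2400]);
translate([2000, 2100, 0]) cube([100, 1800, 2400]);


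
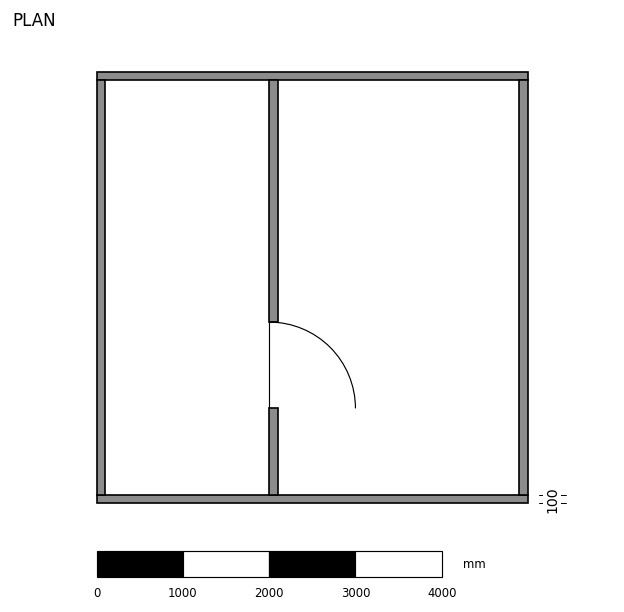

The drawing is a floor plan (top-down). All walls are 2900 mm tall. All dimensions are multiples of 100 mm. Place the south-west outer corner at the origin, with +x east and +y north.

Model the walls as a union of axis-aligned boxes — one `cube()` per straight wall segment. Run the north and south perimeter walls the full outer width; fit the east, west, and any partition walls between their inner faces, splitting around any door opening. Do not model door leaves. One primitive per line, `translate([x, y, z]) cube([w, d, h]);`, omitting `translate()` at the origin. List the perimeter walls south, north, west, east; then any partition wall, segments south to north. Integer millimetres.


cube([5000, 100, 2900]);
translate([0, 4900, 0]) cube([5000, 100, 2900]);
translate([0, 100, 0]) cube([100, 4800, 2900]);
translate([4900, 100, 0]) cube([100, 4800, 2900]);
translate([2000, 100, 0]) cube([100, 1000, 2900]);
translate([2000, 2100, 0]) cube([100, 2800, 2900]);


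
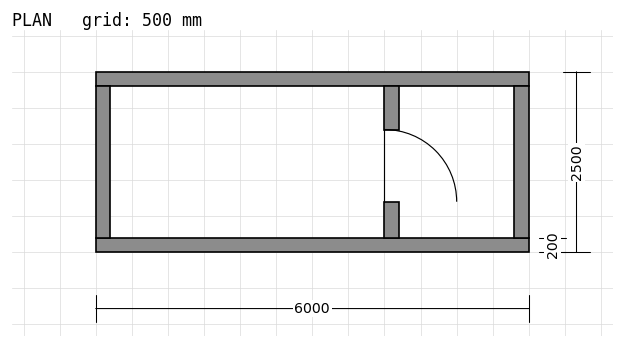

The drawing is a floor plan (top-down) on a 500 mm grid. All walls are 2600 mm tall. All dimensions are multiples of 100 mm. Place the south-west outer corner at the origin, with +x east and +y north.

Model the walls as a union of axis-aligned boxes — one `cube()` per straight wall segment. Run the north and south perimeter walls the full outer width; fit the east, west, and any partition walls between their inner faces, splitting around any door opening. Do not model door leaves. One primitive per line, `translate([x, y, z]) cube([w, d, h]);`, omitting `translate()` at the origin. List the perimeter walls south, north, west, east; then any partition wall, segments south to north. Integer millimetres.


cube([6000, 200, 2600]);
translate([0, 2300, 0]) cube([6000, 200, 2600]);
translate([0, 200, 0]) cube([200, 2100, 2600]);
translate([5800, 200, 0]) cube([200, 2100, 2600]);
translate([4000, 200, 0]) cube([200, 500, 2600]);
translate([4000, 1700, 0]) cube([200, 600, 2600]);


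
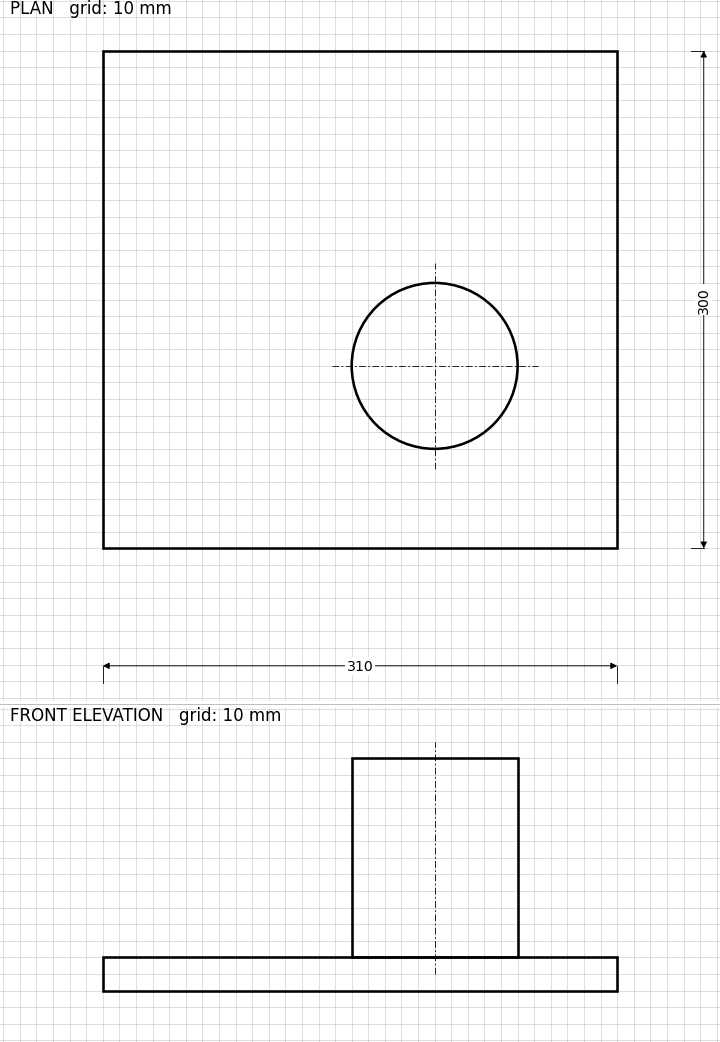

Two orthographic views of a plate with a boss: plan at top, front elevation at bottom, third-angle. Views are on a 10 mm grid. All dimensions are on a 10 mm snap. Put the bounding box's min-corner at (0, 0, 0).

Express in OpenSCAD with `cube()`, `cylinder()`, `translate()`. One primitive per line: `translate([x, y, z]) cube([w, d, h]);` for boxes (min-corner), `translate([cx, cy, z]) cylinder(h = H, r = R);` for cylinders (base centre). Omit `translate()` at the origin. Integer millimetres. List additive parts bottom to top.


cube([310, 300, 20]);
translate([200, 110, 20]) cylinder(h = 120, r = 50);


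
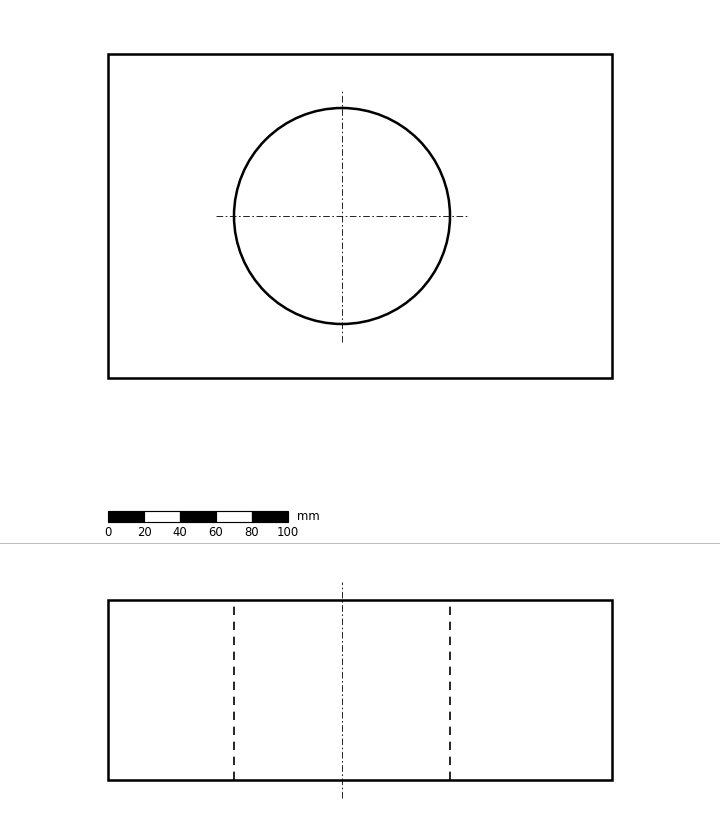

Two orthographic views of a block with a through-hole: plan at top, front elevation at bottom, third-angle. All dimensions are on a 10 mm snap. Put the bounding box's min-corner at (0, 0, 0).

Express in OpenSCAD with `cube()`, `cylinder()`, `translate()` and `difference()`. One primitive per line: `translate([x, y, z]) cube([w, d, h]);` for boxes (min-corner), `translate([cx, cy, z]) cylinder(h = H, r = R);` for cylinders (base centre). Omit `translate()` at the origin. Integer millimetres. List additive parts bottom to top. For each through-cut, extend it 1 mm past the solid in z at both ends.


difference() {
  cube([280, 180, 100]);
  translate([130, 90, -1]) cylinder(h = 102, r = 60);
}


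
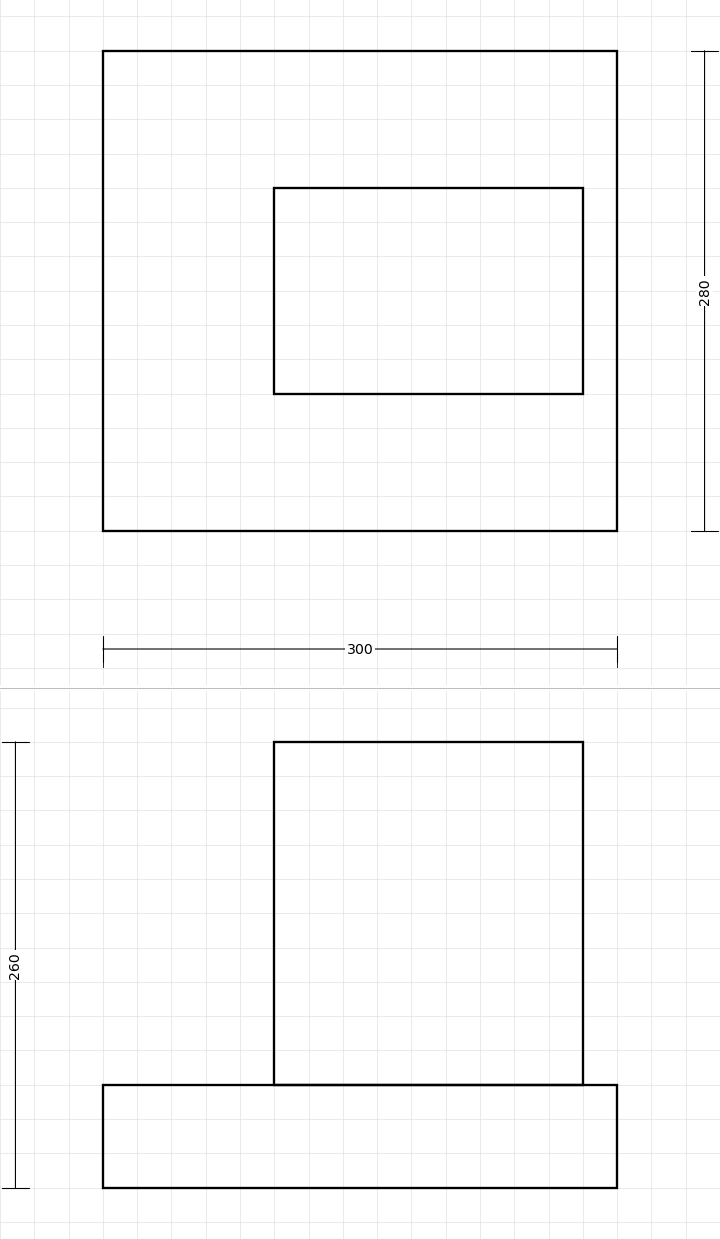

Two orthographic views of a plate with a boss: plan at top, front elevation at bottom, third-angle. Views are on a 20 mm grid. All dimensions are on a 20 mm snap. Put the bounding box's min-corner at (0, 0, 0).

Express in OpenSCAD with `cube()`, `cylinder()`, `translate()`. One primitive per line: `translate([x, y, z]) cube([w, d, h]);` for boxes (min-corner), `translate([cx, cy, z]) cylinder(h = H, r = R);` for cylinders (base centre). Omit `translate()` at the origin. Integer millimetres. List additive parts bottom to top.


cube([300, 280, 60]);
translate([100, 80, 60]) cube([180, 120, 200]);
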